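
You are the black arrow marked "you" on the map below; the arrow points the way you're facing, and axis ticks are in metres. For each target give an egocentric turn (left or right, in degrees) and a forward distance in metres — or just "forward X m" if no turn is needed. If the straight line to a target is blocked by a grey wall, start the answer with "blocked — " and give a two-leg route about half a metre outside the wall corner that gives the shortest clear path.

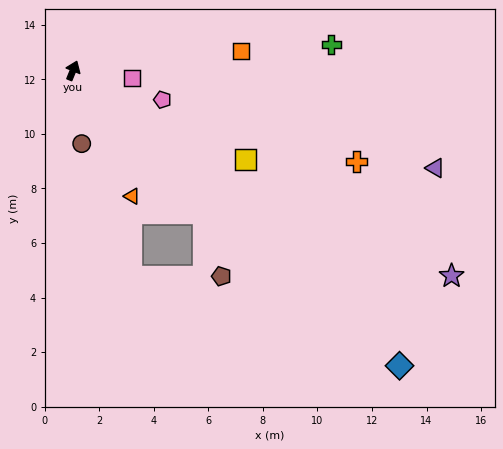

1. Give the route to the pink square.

turn right 75°, forward 2.2 m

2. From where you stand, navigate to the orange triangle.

turn right 133°, forward 5.1 m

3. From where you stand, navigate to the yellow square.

turn right 95°, forward 7.1 m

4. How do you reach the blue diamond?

turn right 110°, forward 16.1 m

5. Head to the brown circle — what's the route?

turn right 151°, forward 2.7 m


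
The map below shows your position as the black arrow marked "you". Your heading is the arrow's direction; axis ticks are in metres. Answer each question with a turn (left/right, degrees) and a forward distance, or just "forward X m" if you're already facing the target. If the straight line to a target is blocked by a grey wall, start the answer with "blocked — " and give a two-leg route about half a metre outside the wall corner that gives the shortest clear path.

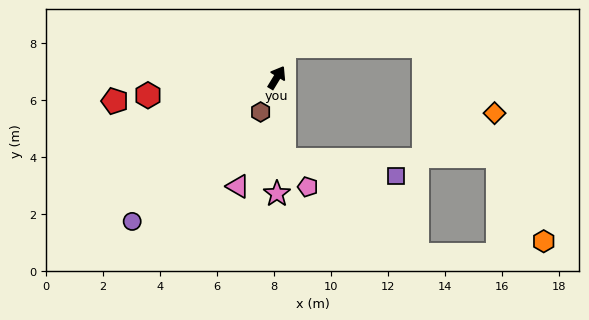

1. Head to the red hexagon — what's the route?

turn left 129°, forward 4.6 m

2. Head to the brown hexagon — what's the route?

turn right 174°, forward 1.3 m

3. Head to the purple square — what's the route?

blocked — turn right 143°, forward 2.9 m, then turn left 76°, forward 4.0 m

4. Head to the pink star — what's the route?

turn right 149°, forward 4.1 m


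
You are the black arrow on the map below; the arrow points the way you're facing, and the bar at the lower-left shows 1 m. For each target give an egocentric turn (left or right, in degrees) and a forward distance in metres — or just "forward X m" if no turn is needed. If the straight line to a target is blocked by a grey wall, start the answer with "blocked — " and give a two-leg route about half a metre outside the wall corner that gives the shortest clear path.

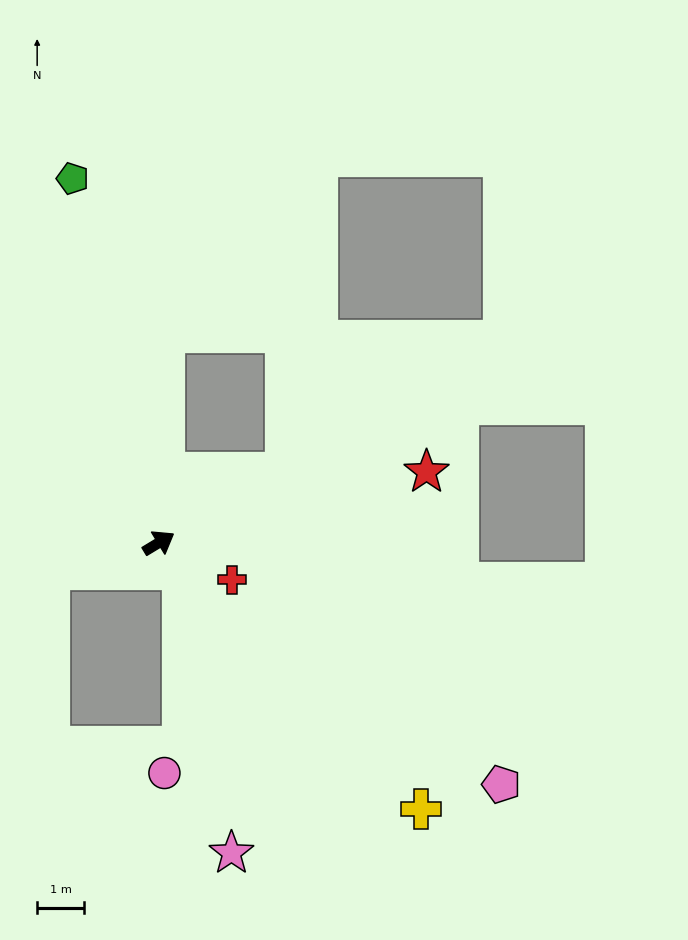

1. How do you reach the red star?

turn right 16°, forward 5.9 m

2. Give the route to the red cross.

turn right 58°, forward 1.7 m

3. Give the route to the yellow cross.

turn right 77°, forward 8.0 m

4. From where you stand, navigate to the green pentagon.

turn left 72°, forward 8.0 m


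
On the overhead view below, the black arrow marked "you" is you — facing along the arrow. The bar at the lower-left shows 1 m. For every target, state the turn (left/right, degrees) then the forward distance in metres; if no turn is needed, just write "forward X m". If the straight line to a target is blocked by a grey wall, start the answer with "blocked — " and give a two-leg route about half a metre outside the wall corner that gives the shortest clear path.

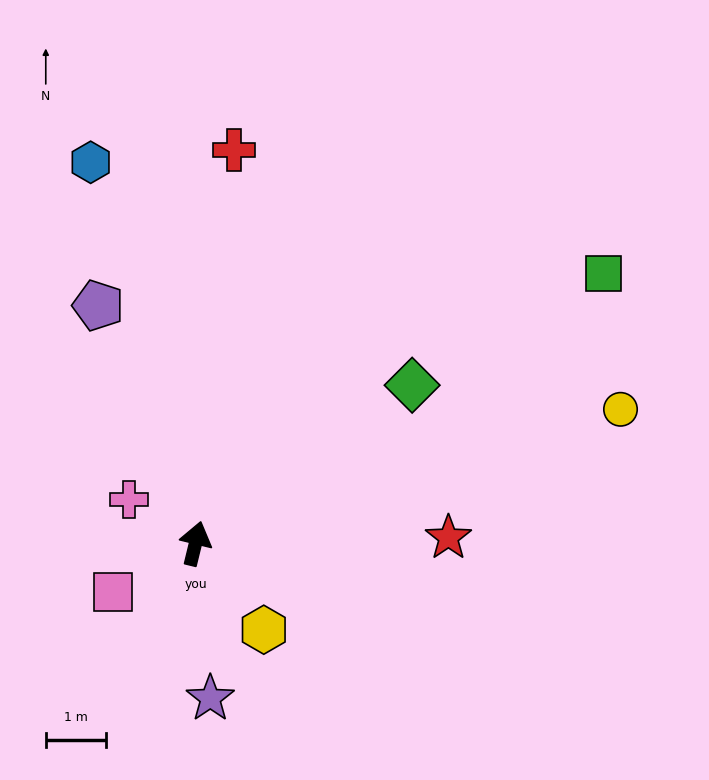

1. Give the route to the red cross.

turn left 8°, forward 6.6 m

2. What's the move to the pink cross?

turn left 70°, forward 1.3 m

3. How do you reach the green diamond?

turn right 40°, forward 4.5 m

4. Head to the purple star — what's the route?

turn right 161°, forward 2.6 m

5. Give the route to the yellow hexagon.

turn right 128°, forward 1.8 m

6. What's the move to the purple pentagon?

turn left 36°, forward 4.3 m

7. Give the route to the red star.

turn right 75°, forward 4.2 m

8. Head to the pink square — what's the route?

turn left 134°, forward 1.6 m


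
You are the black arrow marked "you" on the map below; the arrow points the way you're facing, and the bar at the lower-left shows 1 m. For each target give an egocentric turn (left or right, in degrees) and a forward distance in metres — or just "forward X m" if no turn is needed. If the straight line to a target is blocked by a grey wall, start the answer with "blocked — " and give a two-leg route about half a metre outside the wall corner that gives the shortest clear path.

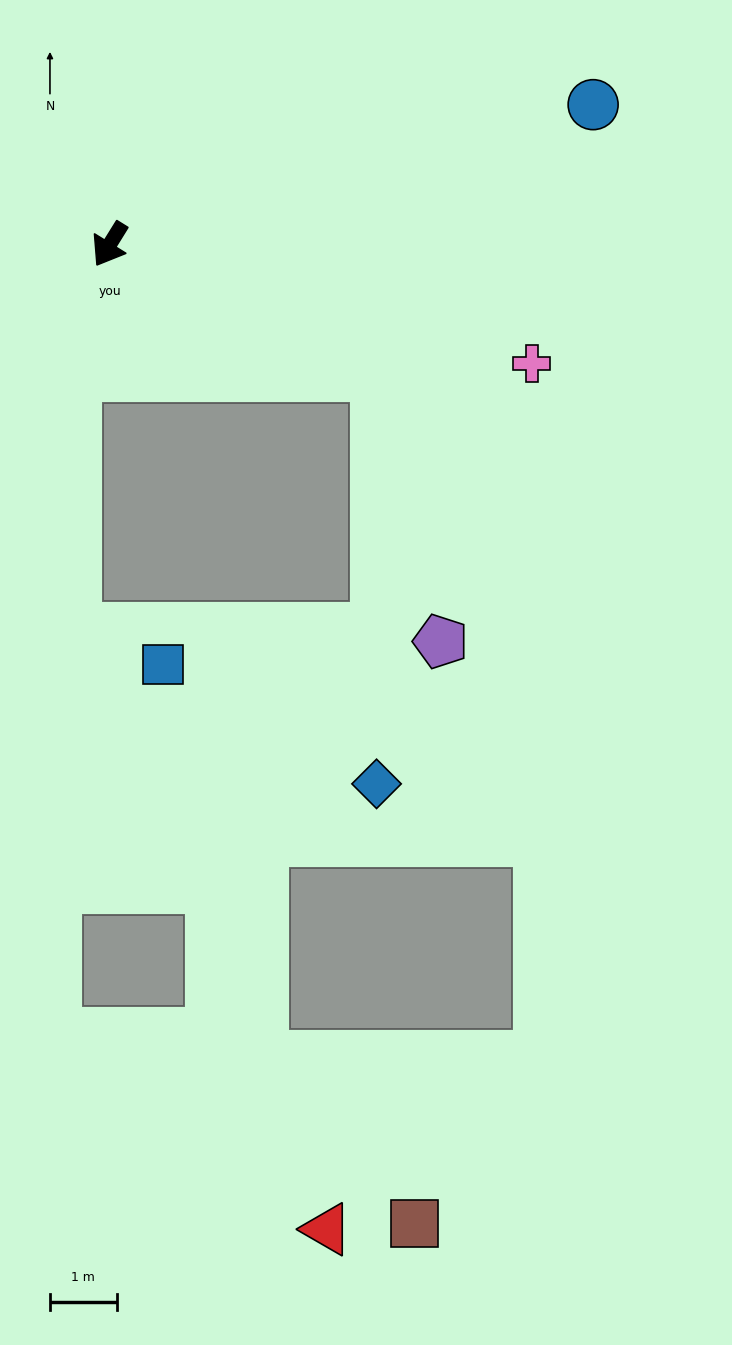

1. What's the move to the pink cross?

turn left 106°, forward 6.6 m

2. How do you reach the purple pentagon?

blocked — turn left 96°, forward 4.5 m, then turn right 51°, forward 4.1 m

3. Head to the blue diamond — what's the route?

blocked — turn left 96°, forward 4.5 m, then turn right 65°, forward 6.2 m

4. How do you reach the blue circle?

turn left 138°, forward 7.5 m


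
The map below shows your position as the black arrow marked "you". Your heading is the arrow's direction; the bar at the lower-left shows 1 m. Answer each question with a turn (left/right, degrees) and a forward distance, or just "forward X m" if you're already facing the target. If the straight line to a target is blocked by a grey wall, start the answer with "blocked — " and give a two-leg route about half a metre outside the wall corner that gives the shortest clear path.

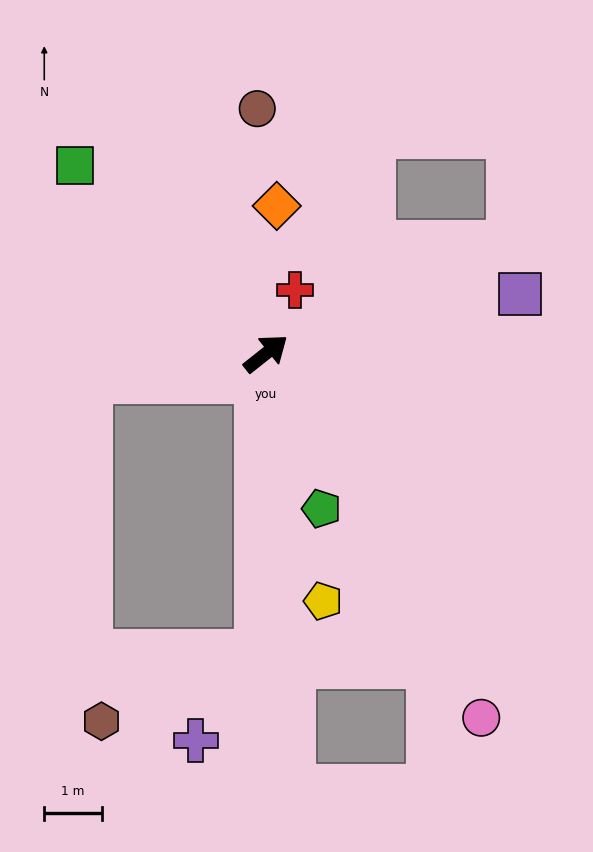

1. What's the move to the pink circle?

turn right 98°, forward 7.4 m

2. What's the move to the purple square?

turn right 25°, forward 4.5 m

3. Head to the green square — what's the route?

turn left 97°, forward 4.7 m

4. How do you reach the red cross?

turn left 27°, forward 1.2 m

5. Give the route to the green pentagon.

turn right 109°, forward 2.9 m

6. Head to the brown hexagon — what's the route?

blocked — turn right 130°, forward 5.2 m, then turn right 65°, forward 3.0 m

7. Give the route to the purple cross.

blocked — turn right 130°, forward 5.2 m, then turn right 34°, forward 1.9 m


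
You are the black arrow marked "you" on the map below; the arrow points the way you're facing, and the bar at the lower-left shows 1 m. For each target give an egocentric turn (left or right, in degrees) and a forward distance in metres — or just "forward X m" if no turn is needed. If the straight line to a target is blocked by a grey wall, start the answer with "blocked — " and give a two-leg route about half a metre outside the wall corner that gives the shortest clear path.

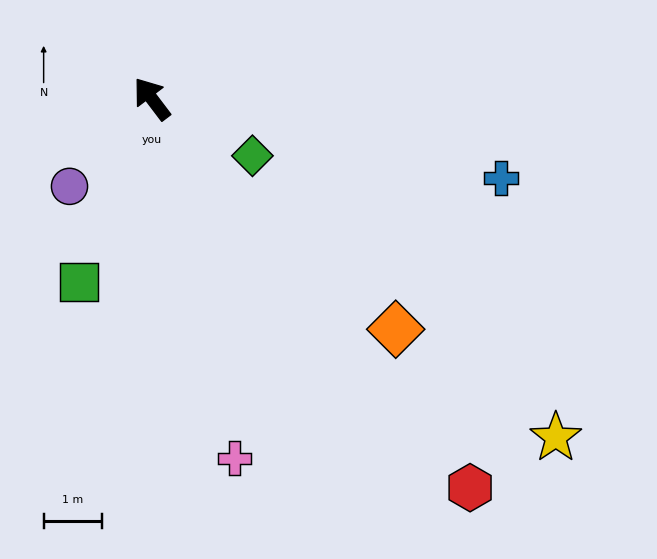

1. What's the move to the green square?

turn left 121°, forward 3.4 m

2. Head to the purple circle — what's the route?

turn left 100°, forward 2.1 m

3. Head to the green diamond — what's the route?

turn right 157°, forward 2.0 m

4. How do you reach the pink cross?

turn left 156°, forward 6.4 m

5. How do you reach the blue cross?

turn right 140°, forward 6.2 m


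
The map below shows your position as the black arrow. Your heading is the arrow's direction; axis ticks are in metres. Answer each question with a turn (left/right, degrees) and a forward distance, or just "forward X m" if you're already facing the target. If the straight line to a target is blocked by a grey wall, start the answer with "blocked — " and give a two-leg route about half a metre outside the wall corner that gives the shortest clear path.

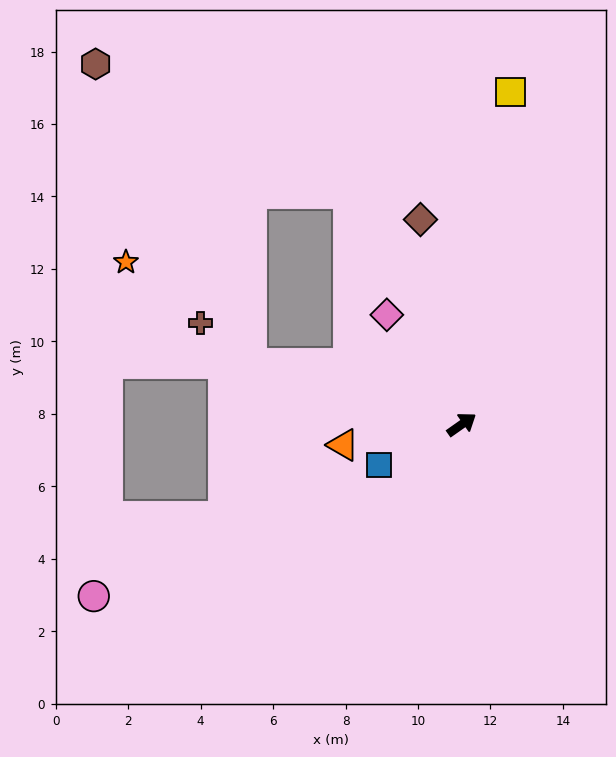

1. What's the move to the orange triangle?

turn left 155°, forward 3.3 m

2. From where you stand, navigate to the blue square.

turn left 171°, forward 2.5 m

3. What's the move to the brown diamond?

turn left 66°, forward 5.8 m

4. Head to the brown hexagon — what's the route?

blocked — turn left 129°, forward 6.0 m, then turn right 47°, forward 9.3 m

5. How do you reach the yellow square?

turn left 46°, forward 9.3 m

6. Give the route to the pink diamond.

turn left 89°, forward 3.7 m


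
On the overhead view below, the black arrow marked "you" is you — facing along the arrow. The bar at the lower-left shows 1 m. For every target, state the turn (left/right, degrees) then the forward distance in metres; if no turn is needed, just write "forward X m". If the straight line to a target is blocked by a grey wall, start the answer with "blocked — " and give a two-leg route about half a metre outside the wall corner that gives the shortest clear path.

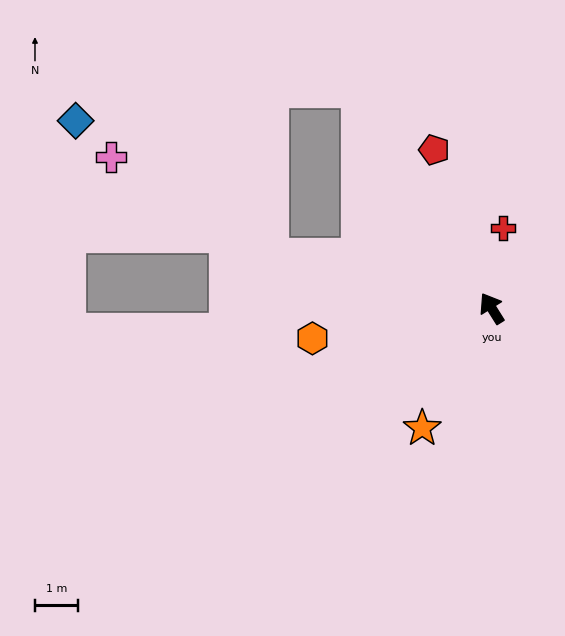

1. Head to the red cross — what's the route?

turn right 40°, forward 1.9 m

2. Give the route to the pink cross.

blocked — turn left 45°, forward 5.2 m, then turn right 19°, forward 4.3 m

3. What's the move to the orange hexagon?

turn left 68°, forward 4.2 m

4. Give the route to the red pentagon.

turn right 12°, forward 3.9 m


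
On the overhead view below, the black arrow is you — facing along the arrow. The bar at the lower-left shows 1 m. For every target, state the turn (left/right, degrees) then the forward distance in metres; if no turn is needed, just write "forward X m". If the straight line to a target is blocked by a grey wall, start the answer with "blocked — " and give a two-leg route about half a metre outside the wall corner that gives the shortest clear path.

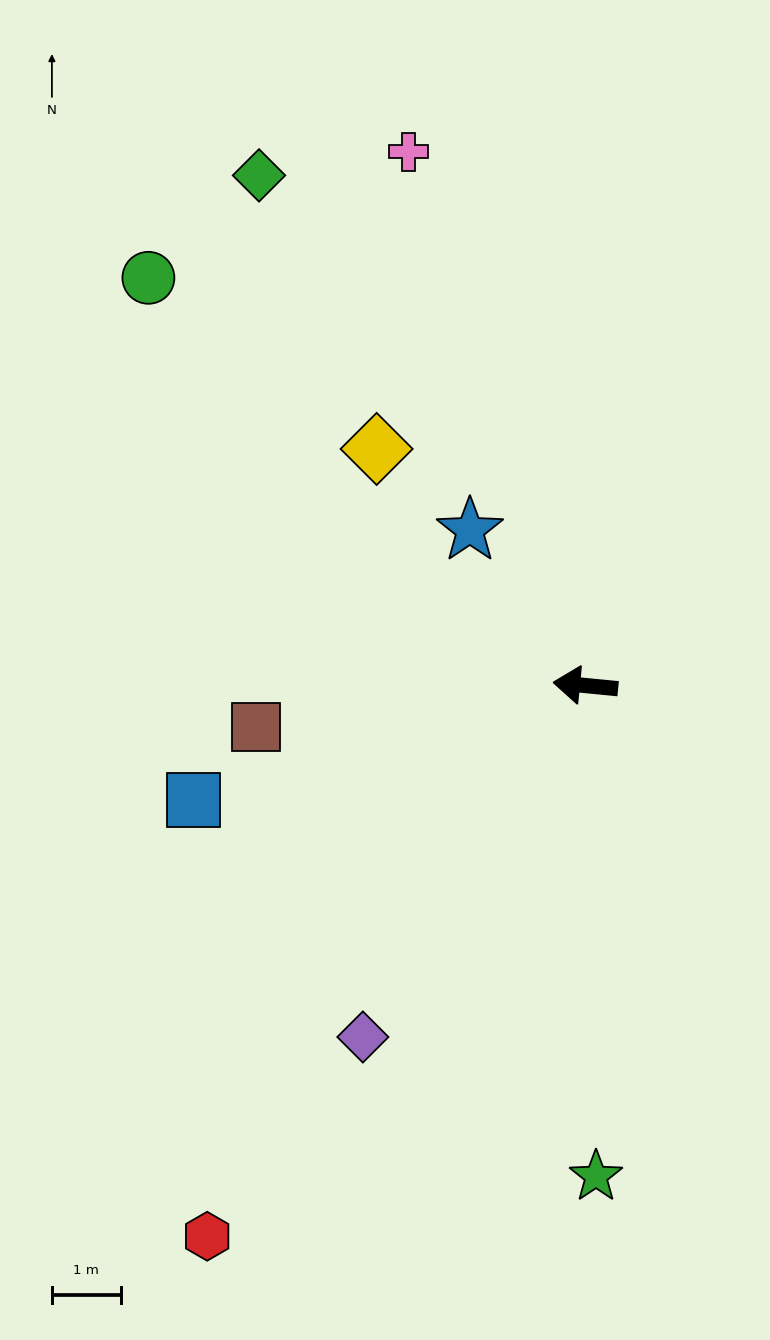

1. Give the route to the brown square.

turn left 13°, forward 4.8 m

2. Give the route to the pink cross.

turn right 66°, forward 8.2 m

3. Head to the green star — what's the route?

turn left 97°, forward 7.1 m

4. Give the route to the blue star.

turn right 48°, forward 2.8 m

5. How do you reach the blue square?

turn left 22°, forward 5.9 m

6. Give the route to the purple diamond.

turn left 63°, forward 6.1 m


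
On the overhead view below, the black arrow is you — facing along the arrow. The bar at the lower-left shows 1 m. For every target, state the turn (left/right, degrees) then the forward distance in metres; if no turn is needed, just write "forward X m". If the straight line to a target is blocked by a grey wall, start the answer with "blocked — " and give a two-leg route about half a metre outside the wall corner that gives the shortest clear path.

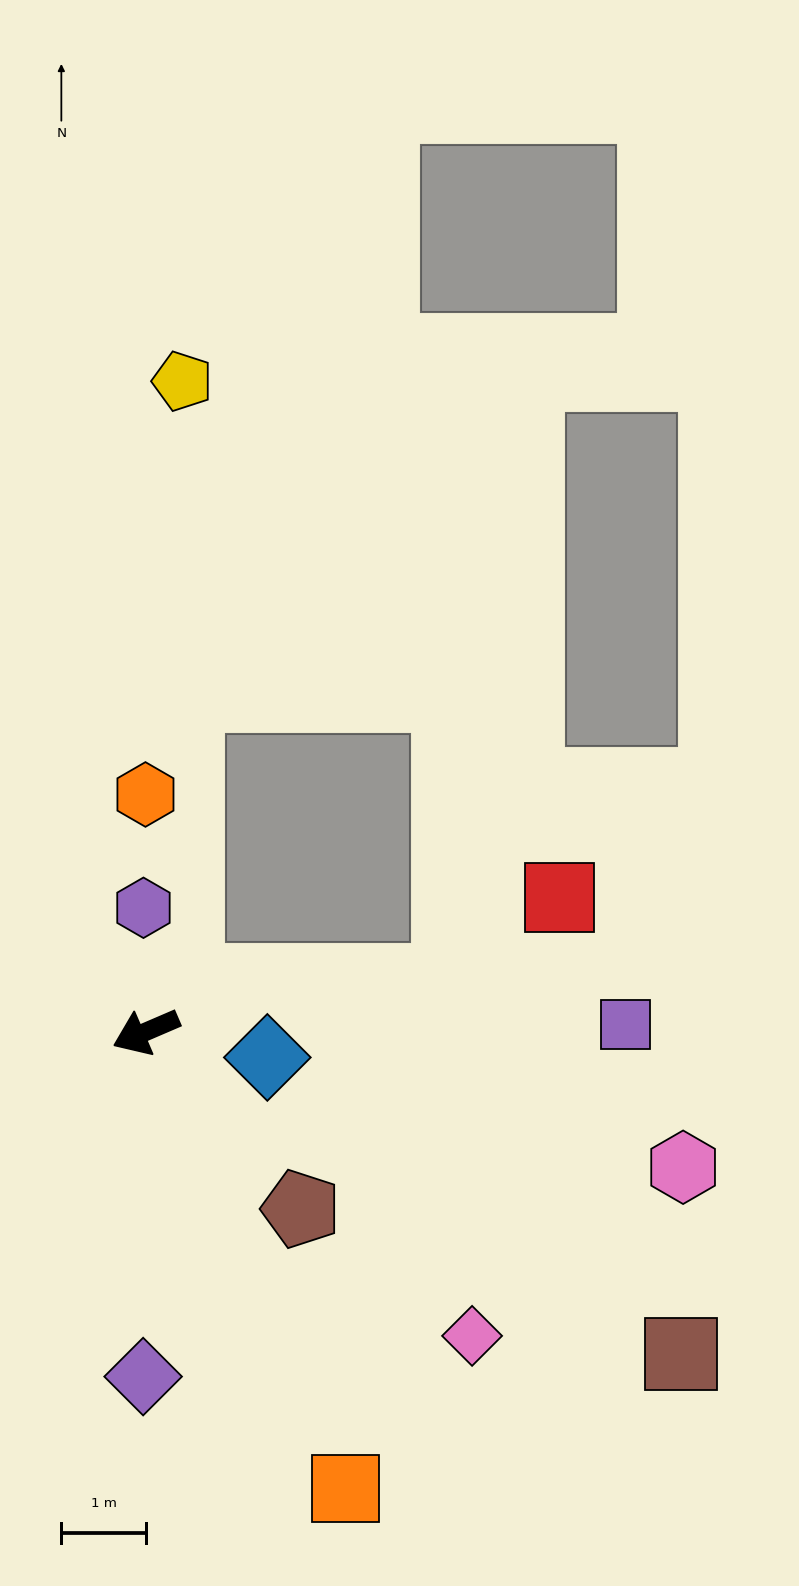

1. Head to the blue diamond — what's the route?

turn left 145°, forward 1.5 m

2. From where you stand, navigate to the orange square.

turn left 90°, forward 5.9 m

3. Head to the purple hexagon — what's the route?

turn right 112°, forward 1.5 m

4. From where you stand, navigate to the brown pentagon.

turn left 108°, forward 2.8 m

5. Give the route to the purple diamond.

turn left 66°, forward 4.1 m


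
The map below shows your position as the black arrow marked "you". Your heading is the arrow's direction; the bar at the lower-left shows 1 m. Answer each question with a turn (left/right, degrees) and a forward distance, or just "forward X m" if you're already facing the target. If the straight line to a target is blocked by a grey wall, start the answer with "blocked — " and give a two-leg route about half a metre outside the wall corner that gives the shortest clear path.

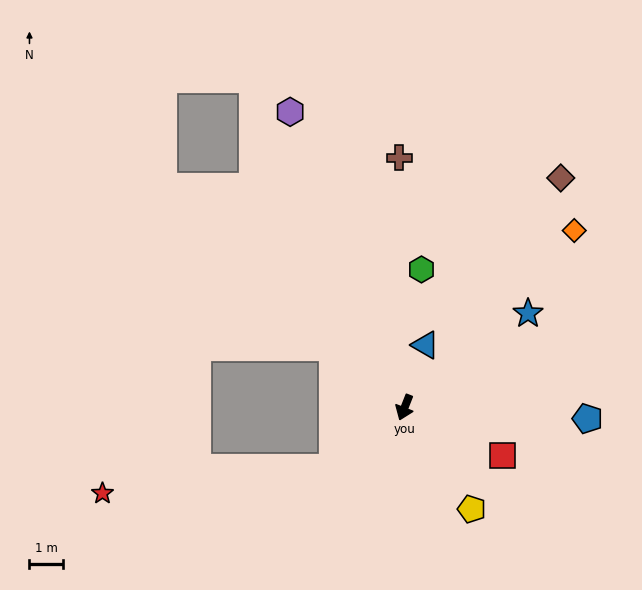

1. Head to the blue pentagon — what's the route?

turn left 108°, forward 5.5 m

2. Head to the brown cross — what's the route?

turn right 157°, forward 7.5 m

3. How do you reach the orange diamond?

turn left 158°, forward 7.4 m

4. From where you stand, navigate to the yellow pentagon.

turn left 55°, forward 3.7 m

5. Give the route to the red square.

turn left 85°, forward 3.3 m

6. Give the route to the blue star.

turn left 149°, forward 4.7 m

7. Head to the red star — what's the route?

blocked — turn right 28°, forward 2.8 m, then turn right 34°, forward 7.0 m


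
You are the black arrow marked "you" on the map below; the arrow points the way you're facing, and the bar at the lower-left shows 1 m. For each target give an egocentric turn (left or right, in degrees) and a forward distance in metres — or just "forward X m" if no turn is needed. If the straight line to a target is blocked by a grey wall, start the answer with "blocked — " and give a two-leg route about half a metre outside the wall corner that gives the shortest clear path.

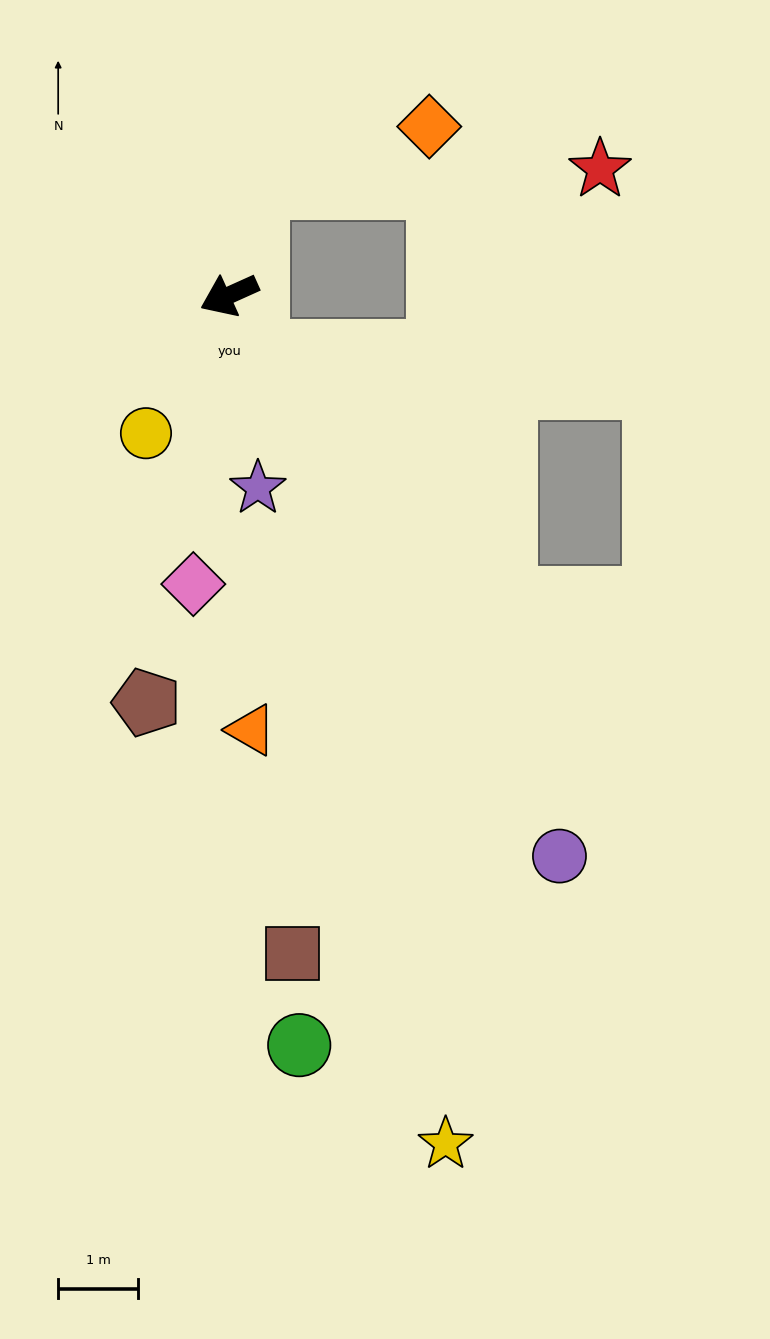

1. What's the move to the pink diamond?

turn left 59°, forward 3.6 m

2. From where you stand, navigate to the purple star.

turn left 74°, forward 2.4 m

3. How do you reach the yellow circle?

turn left 35°, forward 2.0 m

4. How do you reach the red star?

blocked — turn right 128°, forward 1.4 m, then turn right 74°, forward 4.3 m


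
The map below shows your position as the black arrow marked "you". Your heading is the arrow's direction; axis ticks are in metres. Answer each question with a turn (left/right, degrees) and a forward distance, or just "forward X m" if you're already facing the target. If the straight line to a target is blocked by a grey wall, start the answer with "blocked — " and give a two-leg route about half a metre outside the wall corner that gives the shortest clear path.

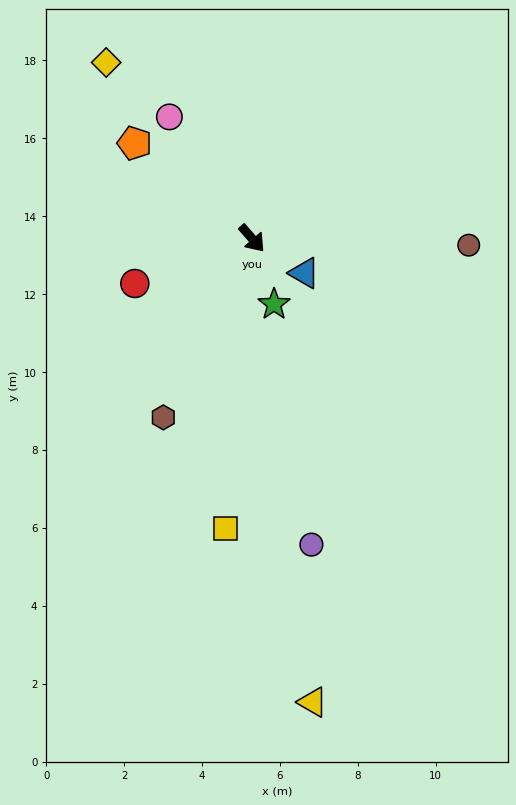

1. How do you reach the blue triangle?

turn left 15°, forward 1.6 m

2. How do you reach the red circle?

turn right 110°, forward 3.2 m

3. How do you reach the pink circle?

turn left 173°, forward 3.8 m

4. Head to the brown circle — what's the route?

turn left 47°, forward 5.6 m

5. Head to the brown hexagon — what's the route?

turn right 67°, forward 5.1 m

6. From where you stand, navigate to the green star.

turn right 23°, forward 1.8 m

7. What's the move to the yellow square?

turn right 46°, forward 7.5 m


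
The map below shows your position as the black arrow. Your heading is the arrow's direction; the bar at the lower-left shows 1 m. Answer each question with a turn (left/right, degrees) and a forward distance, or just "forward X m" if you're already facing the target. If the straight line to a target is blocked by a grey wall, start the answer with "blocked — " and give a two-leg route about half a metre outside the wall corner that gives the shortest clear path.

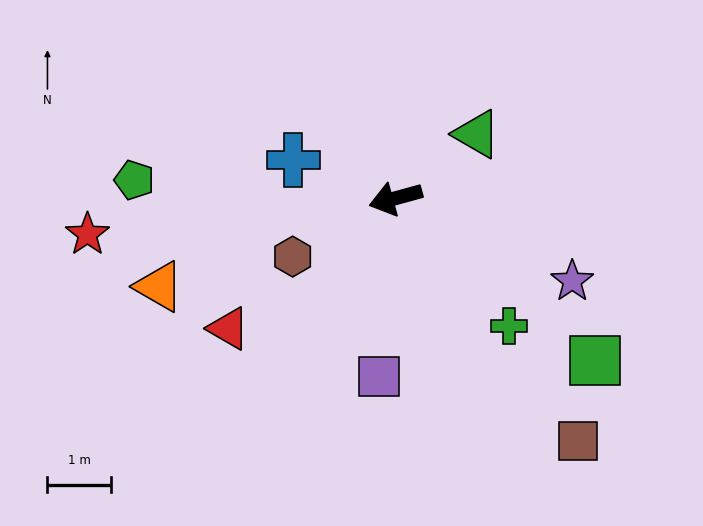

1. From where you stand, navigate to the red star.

turn right 9°, forward 4.9 m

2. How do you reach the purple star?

turn left 140°, forward 3.1 m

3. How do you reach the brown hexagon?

turn left 14°, forward 1.9 m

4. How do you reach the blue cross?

turn right 36°, forward 1.7 m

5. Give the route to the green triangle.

turn right 157°, forward 1.6 m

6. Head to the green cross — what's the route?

turn left 116°, forward 2.7 m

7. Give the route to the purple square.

turn left 69°, forward 2.8 m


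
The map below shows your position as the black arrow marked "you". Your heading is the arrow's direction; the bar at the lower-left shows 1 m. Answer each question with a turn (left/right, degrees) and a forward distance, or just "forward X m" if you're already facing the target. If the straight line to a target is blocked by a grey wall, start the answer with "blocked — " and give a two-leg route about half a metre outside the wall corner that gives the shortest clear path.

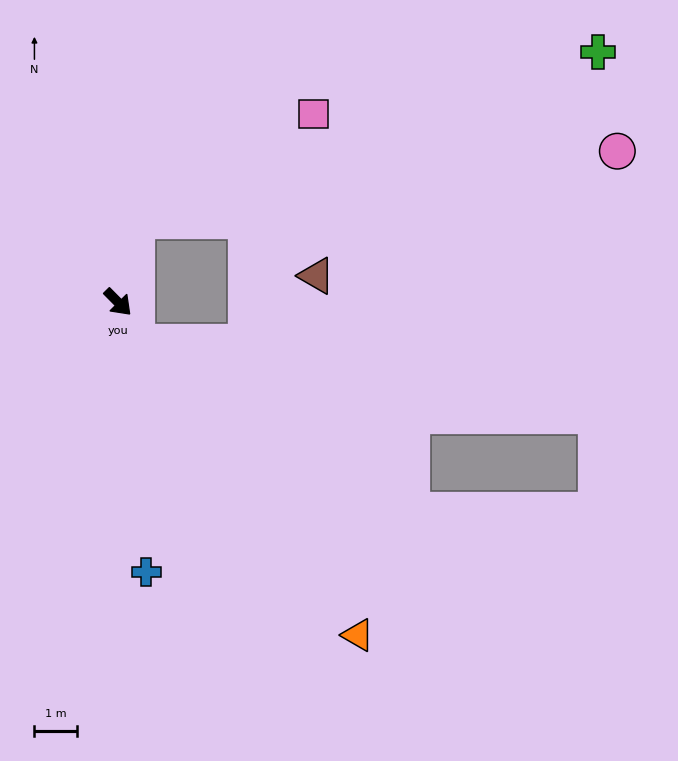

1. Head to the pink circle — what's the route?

blocked — turn left 122°, forward 2.0 m, then turn right 68°, forward 11.5 m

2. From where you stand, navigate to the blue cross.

turn right 39°, forward 6.4 m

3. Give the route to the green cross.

blocked — turn left 122°, forward 2.0 m, then turn right 57°, forward 11.6 m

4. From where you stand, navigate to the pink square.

blocked — turn left 122°, forward 2.0 m, then turn right 45°, forward 4.9 m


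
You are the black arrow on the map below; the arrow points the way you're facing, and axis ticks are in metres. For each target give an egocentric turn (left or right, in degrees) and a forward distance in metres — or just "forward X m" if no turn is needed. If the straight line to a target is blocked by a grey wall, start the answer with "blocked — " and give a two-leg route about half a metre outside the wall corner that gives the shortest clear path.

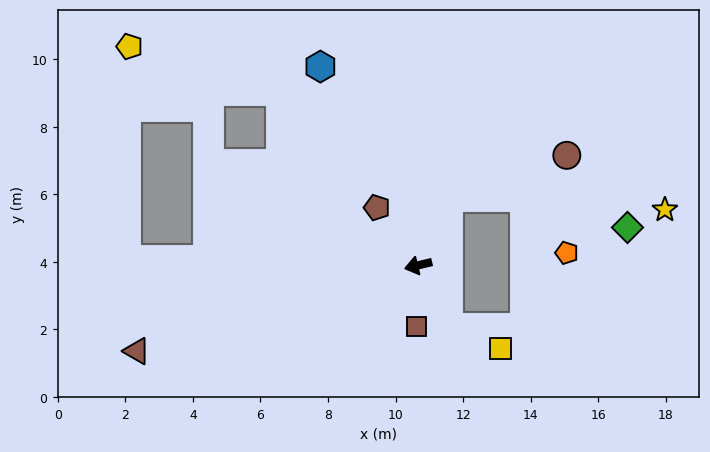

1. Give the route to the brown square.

turn left 75°, forward 1.8 m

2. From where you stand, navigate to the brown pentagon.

turn right 68°, forward 2.1 m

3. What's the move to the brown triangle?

turn left 3°, forward 8.7 m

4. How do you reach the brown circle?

blocked — turn right 128°, forward 2.2 m, then turn right 45°, forward 3.7 m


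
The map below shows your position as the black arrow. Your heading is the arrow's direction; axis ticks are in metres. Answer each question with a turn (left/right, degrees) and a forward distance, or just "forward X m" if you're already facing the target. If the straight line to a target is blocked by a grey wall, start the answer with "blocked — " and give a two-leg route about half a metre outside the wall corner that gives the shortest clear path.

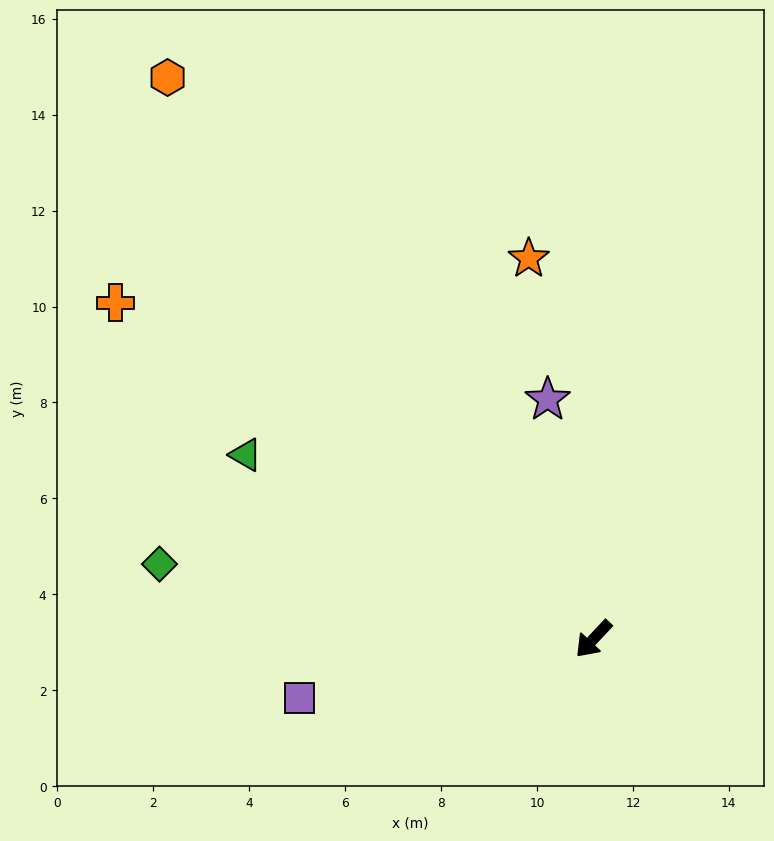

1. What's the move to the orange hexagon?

turn right 100°, forward 14.7 m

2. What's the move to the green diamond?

turn right 57°, forward 9.2 m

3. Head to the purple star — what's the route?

turn right 126°, forward 5.1 m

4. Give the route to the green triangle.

turn right 75°, forward 8.2 m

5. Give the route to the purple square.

turn right 36°, forward 6.2 m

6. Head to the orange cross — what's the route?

turn right 82°, forward 12.2 m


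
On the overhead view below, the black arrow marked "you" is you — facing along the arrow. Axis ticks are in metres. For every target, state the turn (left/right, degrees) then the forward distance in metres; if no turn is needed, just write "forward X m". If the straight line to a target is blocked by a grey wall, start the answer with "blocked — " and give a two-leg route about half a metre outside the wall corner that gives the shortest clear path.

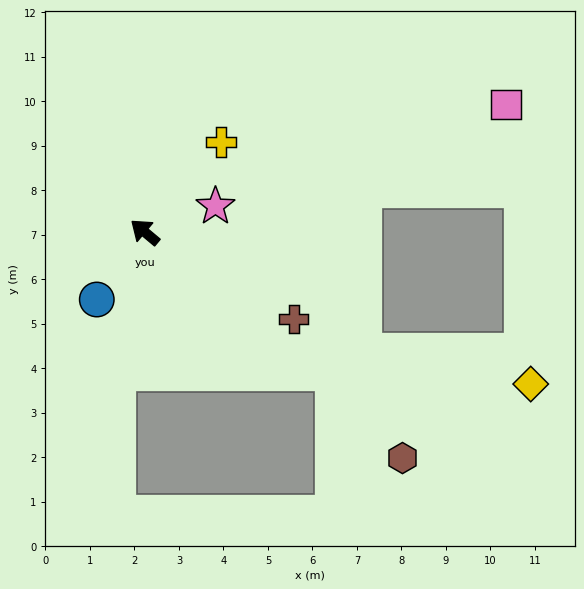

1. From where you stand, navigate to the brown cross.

turn right 170°, forward 3.9 m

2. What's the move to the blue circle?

turn left 95°, forward 1.9 m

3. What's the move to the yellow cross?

turn right 90°, forward 2.7 m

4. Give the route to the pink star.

turn right 120°, forward 1.7 m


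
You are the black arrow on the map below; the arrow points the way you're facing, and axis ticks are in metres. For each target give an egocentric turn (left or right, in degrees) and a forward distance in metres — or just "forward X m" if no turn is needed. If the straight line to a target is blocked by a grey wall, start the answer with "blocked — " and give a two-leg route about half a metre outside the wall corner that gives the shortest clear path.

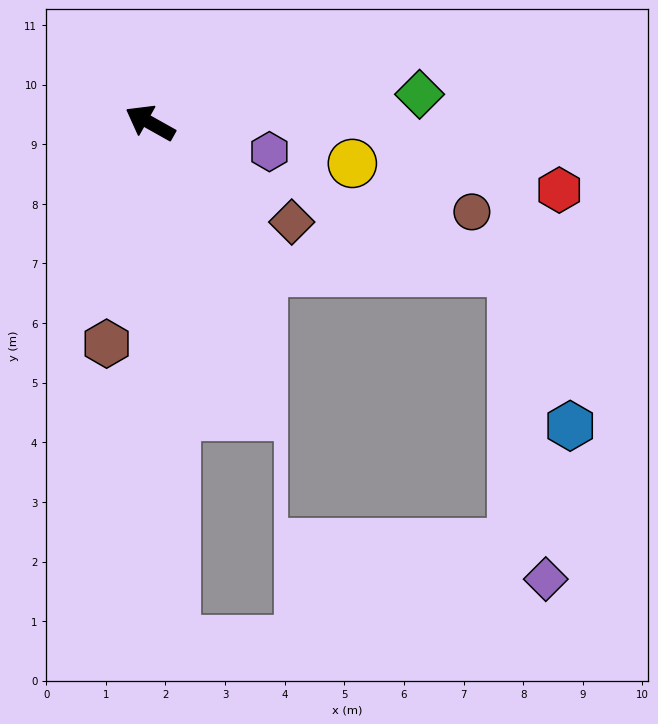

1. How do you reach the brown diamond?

turn left 174°, forward 2.9 m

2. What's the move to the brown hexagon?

turn left 108°, forward 3.8 m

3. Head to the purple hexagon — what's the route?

turn right 164°, forward 2.1 m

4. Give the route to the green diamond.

turn right 145°, forward 4.5 m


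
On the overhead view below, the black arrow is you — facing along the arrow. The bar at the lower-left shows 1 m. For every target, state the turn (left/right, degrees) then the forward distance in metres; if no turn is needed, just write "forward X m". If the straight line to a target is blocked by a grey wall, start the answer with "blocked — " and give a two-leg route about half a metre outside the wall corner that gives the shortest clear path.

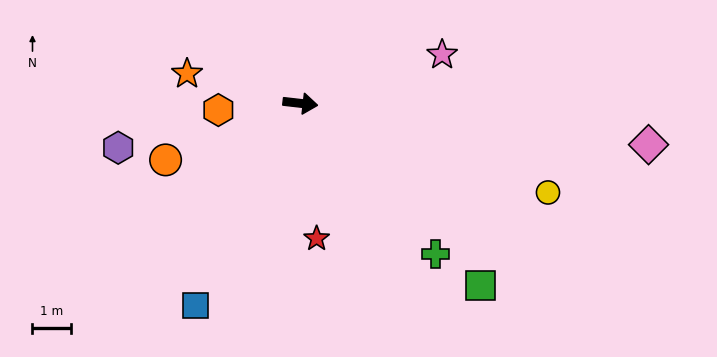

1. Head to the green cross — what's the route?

turn right 42°, forward 5.3 m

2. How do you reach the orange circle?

turn right 151°, forward 3.8 m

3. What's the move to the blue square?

turn right 111°, forward 6.0 m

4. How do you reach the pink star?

turn left 25°, forward 3.9 m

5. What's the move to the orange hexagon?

turn right 169°, forward 2.2 m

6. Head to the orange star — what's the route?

turn left 172°, forward 3.1 m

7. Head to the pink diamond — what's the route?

forward 9.2 m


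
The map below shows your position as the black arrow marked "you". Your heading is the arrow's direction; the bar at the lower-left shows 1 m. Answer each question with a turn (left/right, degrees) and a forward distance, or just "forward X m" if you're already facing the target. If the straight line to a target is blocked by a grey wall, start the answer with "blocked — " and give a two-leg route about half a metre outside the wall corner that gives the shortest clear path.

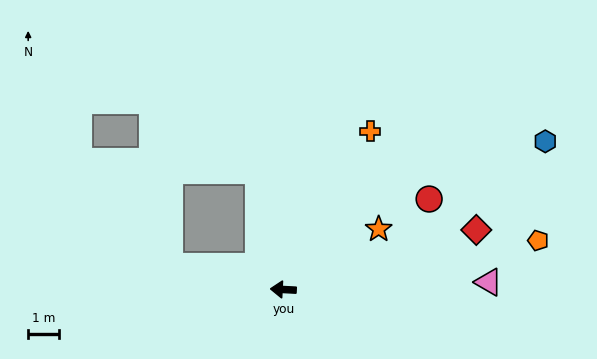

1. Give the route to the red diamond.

turn right 160°, forward 6.6 m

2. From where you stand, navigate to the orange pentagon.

turn right 166°, forward 8.4 m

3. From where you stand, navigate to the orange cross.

turn right 116°, forward 5.9 m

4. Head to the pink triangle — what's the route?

turn right 175°, forward 6.7 m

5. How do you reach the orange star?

turn right 145°, forward 3.7 m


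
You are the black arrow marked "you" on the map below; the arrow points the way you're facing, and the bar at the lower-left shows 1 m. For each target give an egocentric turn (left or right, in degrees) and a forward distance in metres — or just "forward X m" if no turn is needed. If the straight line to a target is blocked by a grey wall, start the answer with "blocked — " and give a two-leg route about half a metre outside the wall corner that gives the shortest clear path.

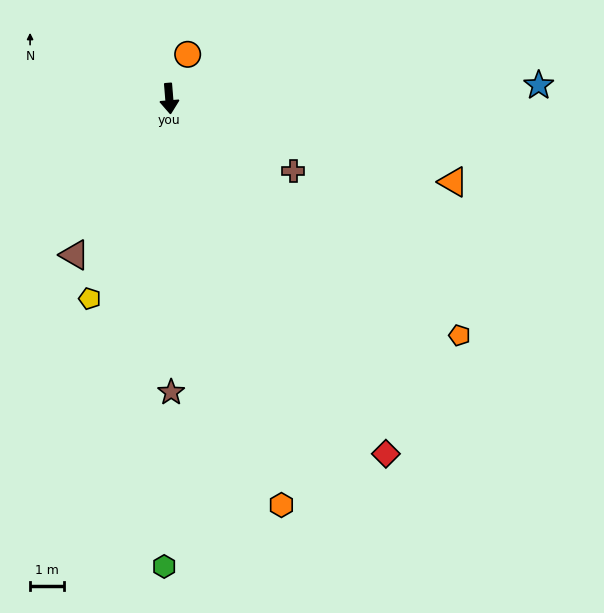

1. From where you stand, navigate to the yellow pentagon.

turn right 26°, forward 6.4 m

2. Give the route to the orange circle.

turn left 153°, forward 1.4 m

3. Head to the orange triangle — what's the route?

turn left 69°, forward 8.8 m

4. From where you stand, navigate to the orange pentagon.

turn left 46°, forward 11.2 m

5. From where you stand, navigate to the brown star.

turn right 4°, forward 8.7 m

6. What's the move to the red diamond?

turn left 27°, forward 12.4 m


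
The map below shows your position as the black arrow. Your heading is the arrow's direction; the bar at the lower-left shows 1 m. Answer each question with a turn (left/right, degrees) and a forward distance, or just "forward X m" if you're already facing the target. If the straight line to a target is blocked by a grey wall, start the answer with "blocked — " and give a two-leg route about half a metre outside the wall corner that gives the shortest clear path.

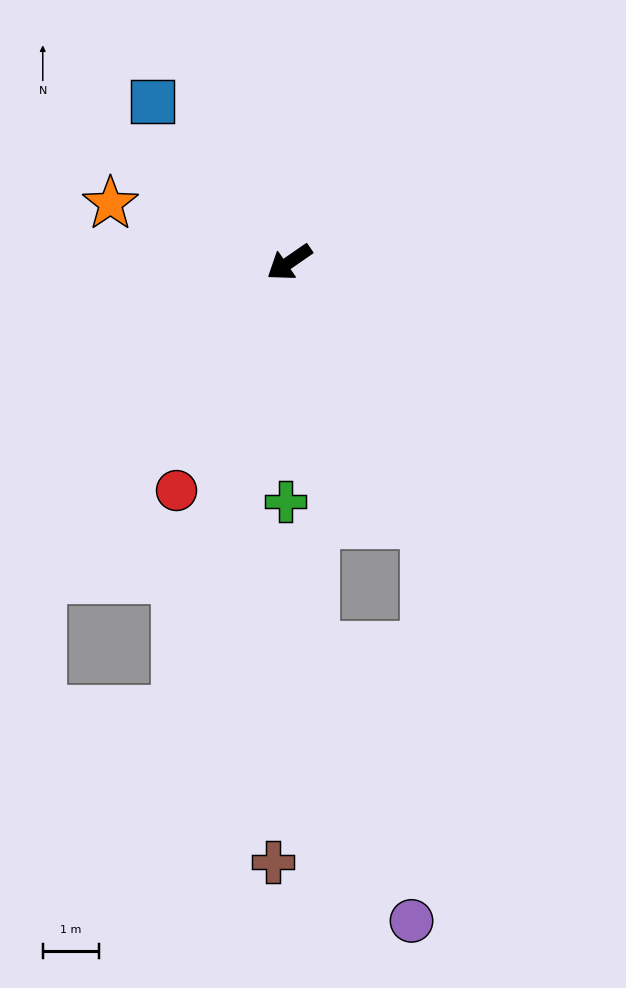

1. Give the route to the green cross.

turn left 54°, forward 4.2 m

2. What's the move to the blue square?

turn right 84°, forward 3.7 m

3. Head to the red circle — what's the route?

turn left 29°, forward 4.5 m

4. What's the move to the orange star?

turn right 53°, forward 3.3 m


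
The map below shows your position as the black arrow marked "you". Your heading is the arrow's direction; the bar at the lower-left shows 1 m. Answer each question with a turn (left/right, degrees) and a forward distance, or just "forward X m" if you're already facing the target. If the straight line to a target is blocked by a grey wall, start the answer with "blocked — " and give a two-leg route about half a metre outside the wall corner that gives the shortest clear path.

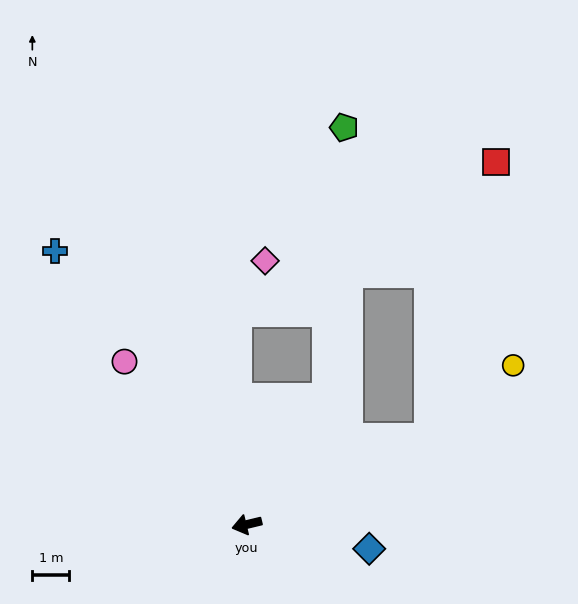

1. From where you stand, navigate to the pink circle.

turn right 67°, forward 5.5 m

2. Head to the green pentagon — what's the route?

blocked — turn right 136°, forward 4.1 m, then turn left 29°, forward 7.3 m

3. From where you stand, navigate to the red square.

blocked — turn right 168°, forward 5.5 m, then turn left 51°, forward 7.7 m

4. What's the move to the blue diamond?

turn left 155°, forward 3.4 m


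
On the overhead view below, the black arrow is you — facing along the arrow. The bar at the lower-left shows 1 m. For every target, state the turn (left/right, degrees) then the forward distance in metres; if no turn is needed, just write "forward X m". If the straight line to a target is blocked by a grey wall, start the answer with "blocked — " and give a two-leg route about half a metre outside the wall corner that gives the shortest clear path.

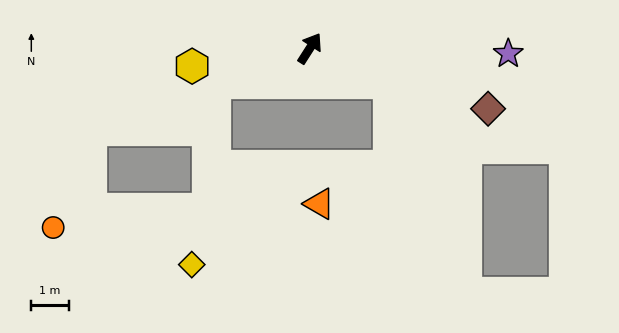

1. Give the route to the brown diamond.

turn right 76°, forward 5.0 m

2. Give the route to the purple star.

turn right 59°, forward 5.3 m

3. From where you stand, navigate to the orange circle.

blocked — turn left 143°, forward 6.3 m, then turn left 48°, forward 2.8 m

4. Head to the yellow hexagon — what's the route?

turn left 131°, forward 3.2 m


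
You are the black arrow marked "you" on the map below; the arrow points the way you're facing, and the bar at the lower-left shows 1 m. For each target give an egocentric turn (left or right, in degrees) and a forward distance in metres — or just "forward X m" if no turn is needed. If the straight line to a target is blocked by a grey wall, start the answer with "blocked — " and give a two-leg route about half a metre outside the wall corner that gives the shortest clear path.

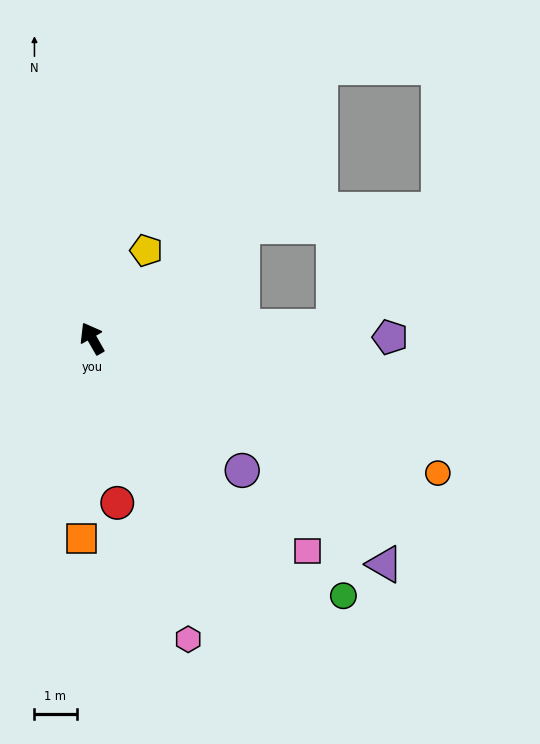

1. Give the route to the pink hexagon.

turn left 168°, forward 7.5 m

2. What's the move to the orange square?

turn left 147°, forward 4.8 m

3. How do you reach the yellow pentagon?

turn right 61°, forward 2.5 m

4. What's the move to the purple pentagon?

turn right 120°, forward 7.1 m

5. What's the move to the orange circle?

turn right 141°, forward 8.8 m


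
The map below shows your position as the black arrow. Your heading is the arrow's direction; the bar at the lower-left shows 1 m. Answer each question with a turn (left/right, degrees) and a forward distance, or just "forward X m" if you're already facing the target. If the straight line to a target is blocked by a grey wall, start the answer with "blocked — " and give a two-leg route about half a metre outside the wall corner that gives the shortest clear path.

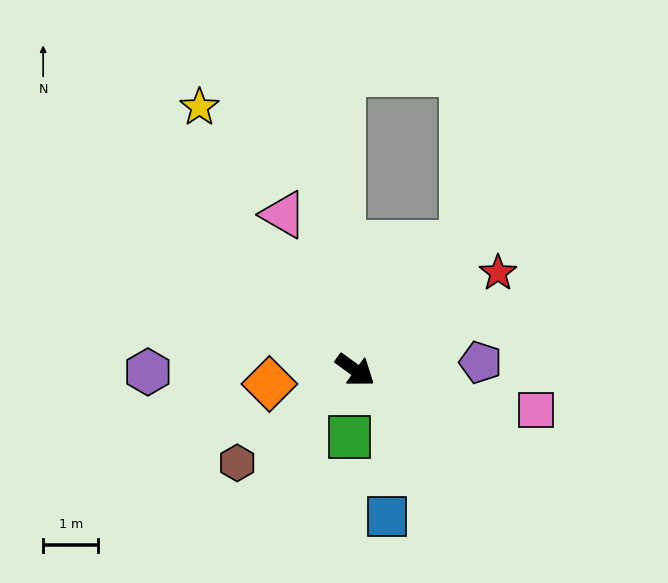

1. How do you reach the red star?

turn left 70°, forward 3.1 m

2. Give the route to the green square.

turn right 59°, forward 1.2 m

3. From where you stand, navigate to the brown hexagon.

turn right 106°, forward 2.7 m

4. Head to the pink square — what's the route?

turn left 24°, forward 3.4 m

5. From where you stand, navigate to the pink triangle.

turn left 151°, forward 3.1 m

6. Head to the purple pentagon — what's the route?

turn left 40°, forward 2.3 m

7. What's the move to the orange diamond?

turn right 135°, forward 1.6 m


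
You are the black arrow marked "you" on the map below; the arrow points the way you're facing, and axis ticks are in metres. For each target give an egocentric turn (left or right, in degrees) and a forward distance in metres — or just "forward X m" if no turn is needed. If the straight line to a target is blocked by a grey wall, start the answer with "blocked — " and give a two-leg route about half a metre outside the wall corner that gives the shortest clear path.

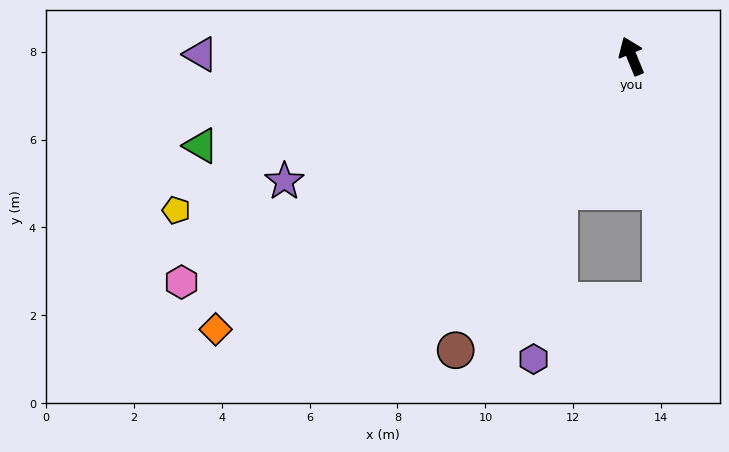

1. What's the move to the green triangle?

turn left 79°, forward 10.0 m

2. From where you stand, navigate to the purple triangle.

turn left 67°, forward 9.8 m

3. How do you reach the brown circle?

turn left 127°, forward 7.8 m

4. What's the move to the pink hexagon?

turn left 94°, forward 11.5 m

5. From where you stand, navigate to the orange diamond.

turn left 101°, forward 11.3 m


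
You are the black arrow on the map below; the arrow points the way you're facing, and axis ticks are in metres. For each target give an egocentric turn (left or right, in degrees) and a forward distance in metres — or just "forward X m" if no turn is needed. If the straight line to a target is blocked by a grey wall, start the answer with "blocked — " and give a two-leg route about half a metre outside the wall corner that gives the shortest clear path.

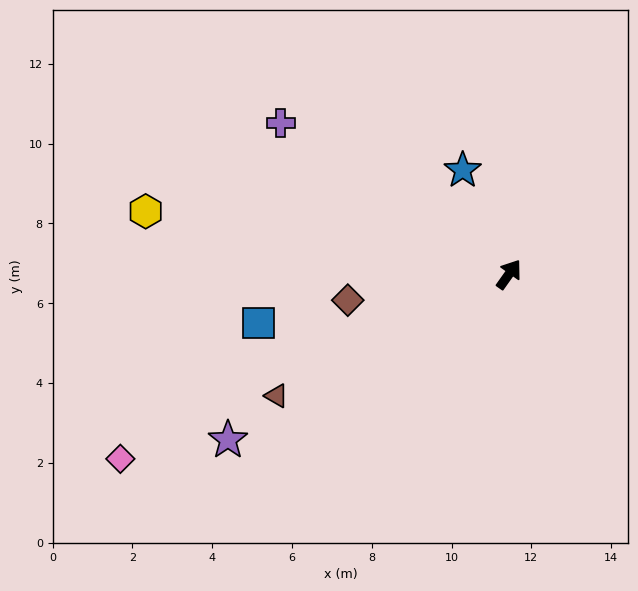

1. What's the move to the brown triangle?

turn left 153°, forward 6.6 m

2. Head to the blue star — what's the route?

turn left 59°, forward 2.9 m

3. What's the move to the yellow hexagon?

turn left 116°, forward 9.2 m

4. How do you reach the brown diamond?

turn left 134°, forward 4.1 m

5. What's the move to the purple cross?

turn left 92°, forward 6.9 m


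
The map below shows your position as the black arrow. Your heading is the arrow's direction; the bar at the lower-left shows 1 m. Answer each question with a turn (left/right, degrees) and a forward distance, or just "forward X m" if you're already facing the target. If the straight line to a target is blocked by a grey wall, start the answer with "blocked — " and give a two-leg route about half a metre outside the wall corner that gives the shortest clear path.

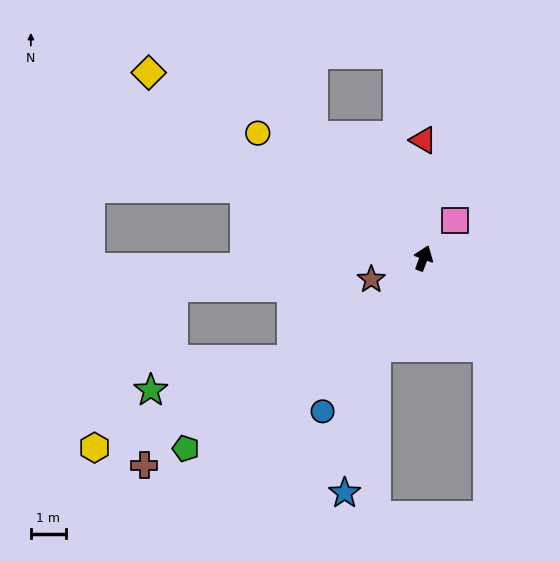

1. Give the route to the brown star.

turn left 133°, forward 1.6 m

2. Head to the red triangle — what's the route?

turn left 21°, forward 3.4 m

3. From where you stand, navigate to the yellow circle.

turn left 73°, forward 6.0 m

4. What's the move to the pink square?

turn right 19°, forward 1.4 m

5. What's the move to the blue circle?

turn left 167°, forward 5.3 m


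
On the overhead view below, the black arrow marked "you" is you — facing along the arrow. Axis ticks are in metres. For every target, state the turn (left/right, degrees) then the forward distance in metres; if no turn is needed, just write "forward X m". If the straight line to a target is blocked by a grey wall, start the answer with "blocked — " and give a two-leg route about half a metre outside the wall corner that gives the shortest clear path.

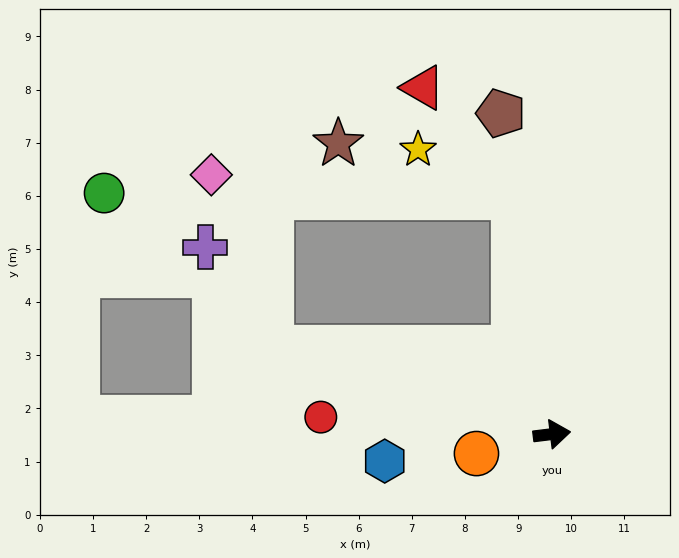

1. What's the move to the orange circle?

turn right 173°, forward 1.5 m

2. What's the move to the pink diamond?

blocked — turn left 92°, forward 4.5 m, then turn left 77°, forward 5.7 m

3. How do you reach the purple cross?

blocked — turn left 156°, forward 5.5 m, then turn right 40°, forward 2.3 m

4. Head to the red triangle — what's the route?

blocked — turn left 92°, forward 4.5 m, then turn left 31°, forward 2.7 m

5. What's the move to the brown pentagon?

turn left 92°, forward 6.1 m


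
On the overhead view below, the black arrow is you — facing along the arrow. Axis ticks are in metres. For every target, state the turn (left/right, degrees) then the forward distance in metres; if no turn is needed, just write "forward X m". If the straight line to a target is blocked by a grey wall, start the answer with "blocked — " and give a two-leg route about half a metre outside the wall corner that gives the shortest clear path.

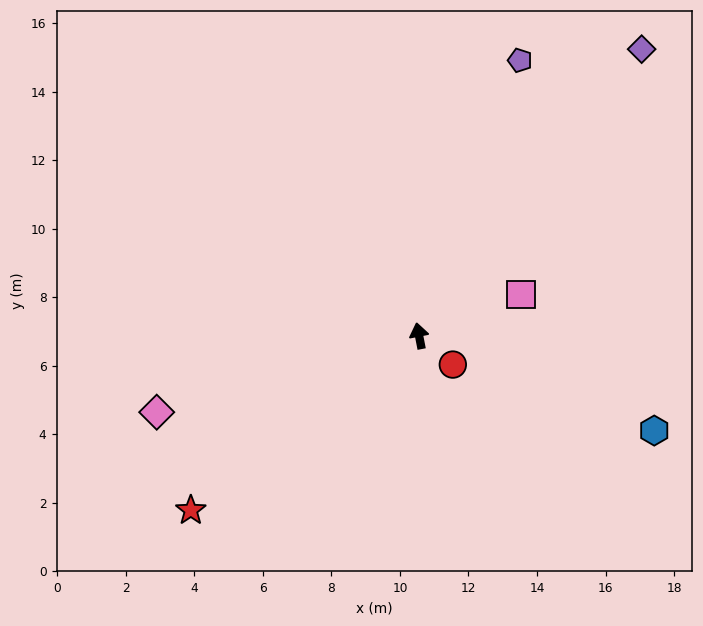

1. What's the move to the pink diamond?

turn left 95°, forward 8.0 m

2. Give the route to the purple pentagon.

turn right 31°, forward 8.6 m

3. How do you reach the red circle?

turn right 142°, forward 1.3 m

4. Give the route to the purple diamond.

turn right 49°, forward 10.6 m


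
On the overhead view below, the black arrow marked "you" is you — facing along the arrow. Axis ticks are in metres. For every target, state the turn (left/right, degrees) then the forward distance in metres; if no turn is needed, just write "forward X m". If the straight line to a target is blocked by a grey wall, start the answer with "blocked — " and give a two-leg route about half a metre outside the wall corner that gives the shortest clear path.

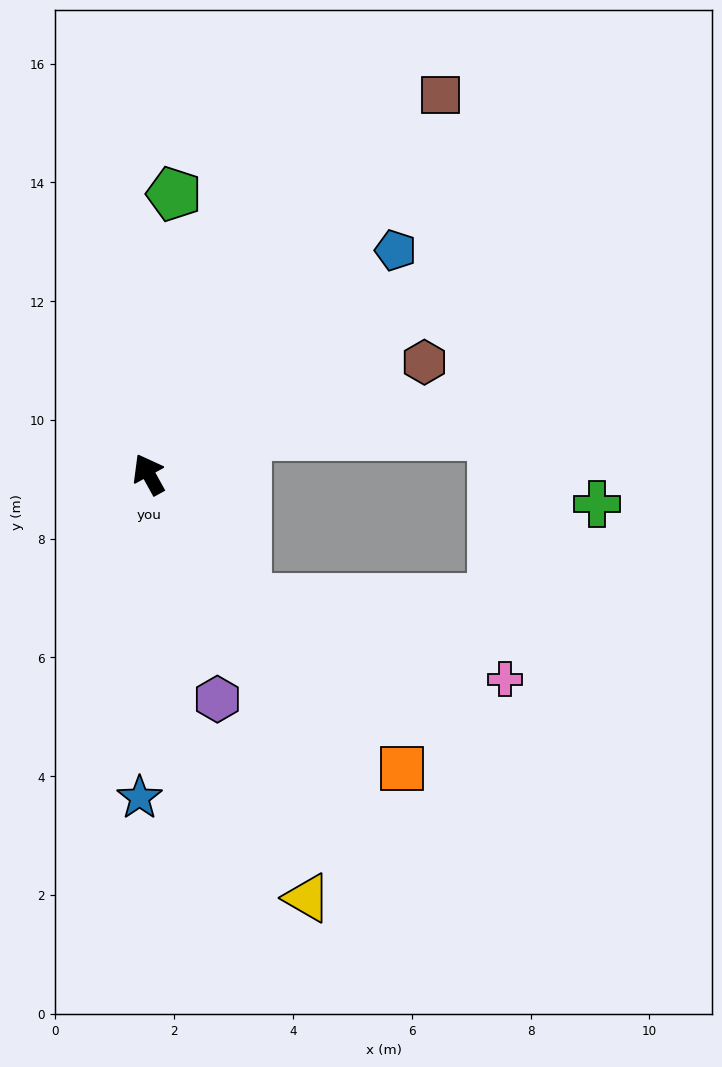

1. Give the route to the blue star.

turn left 149°, forward 5.4 m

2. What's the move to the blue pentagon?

turn right 77°, forward 5.6 m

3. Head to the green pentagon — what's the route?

turn right 34°, forward 4.7 m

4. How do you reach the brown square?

turn right 66°, forward 8.1 m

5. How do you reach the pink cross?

blocked — turn right 171°, forward 2.7 m, then turn left 35°, forward 4.6 m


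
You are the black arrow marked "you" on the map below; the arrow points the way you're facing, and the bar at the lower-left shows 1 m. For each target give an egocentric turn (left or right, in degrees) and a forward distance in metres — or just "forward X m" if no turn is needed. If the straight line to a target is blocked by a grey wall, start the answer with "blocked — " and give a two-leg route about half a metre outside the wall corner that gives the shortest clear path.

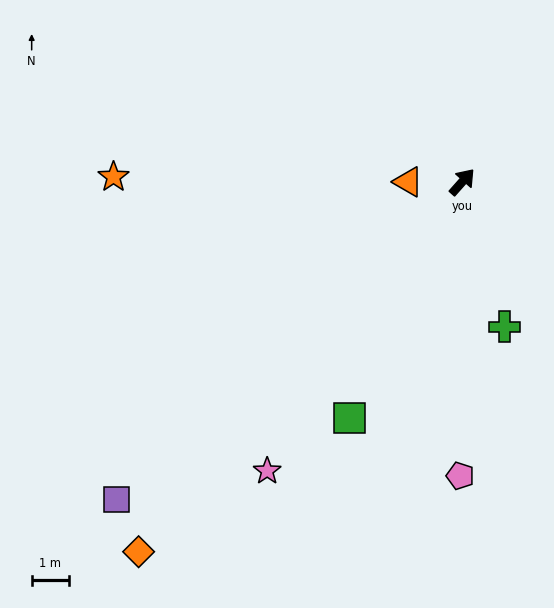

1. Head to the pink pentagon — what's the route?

turn right 139°, forward 7.9 m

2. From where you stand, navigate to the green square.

turn right 164°, forward 7.0 m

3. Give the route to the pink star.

turn right 172°, forward 9.3 m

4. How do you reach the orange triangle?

turn left 132°, forward 1.4 m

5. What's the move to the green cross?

turn right 122°, forward 4.0 m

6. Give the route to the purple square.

turn left 174°, forward 12.6 m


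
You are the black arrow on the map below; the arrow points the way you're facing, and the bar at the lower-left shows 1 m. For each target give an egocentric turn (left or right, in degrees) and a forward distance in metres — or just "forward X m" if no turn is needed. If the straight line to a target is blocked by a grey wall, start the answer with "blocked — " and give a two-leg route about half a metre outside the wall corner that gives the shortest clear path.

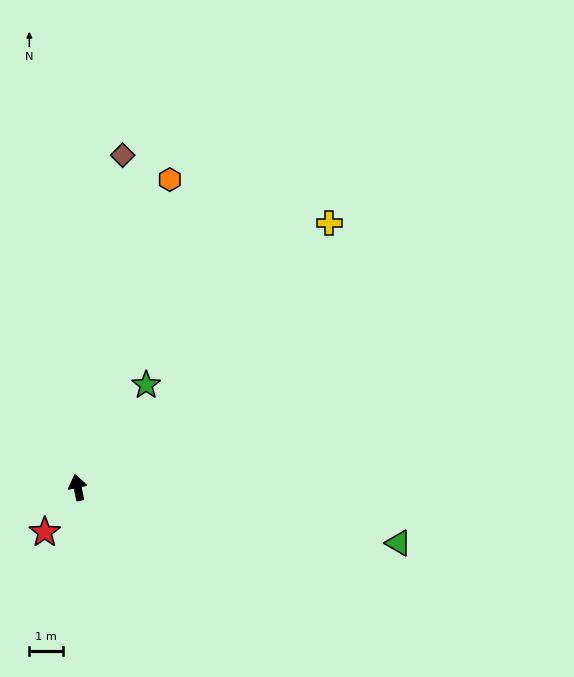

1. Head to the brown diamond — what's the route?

turn right 20°, forward 9.9 m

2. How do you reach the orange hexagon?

turn right 28°, forward 9.5 m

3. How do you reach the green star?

turn right 46°, forward 3.7 m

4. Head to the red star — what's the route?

turn left 132°, forward 1.6 m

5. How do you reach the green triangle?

turn right 112°, forward 9.6 m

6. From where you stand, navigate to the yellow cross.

turn right 55°, forward 10.8 m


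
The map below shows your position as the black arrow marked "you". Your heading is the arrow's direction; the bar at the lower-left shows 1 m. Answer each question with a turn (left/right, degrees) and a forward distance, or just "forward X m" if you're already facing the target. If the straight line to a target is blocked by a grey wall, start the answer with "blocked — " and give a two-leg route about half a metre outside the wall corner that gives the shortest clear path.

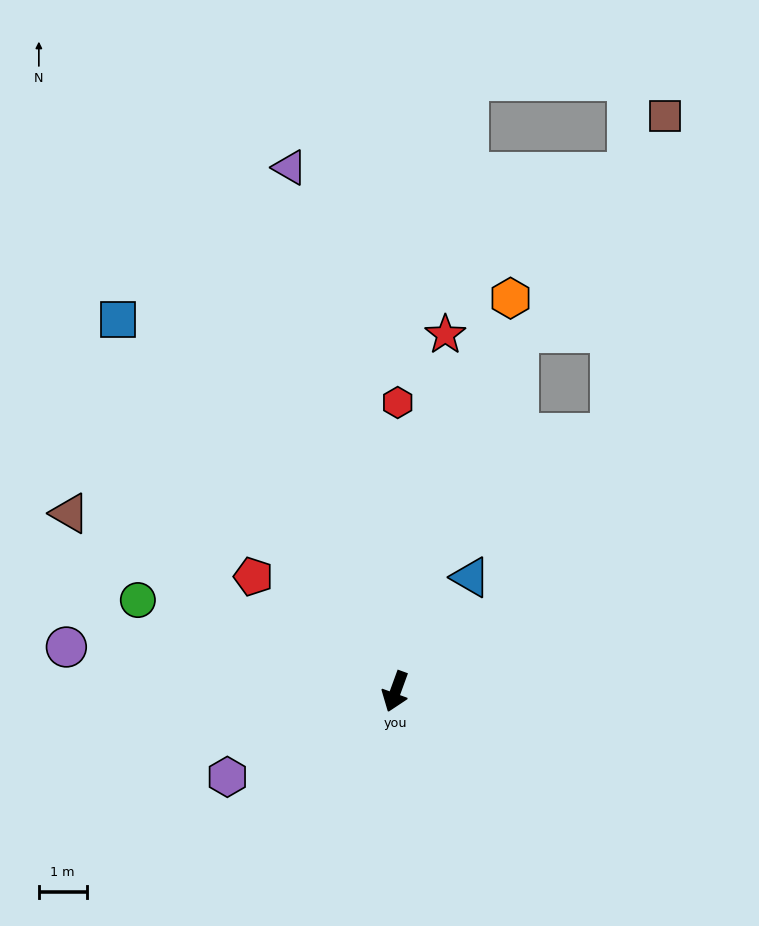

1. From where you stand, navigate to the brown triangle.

turn right 99°, forward 7.8 m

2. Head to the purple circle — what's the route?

turn right 78°, forward 7.0 m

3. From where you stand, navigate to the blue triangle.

turn left 167°, forward 2.9 m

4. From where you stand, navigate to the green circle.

turn right 90°, forward 5.7 m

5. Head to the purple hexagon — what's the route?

turn right 43°, forward 4.0 m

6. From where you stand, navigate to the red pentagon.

turn right 109°, forward 3.8 m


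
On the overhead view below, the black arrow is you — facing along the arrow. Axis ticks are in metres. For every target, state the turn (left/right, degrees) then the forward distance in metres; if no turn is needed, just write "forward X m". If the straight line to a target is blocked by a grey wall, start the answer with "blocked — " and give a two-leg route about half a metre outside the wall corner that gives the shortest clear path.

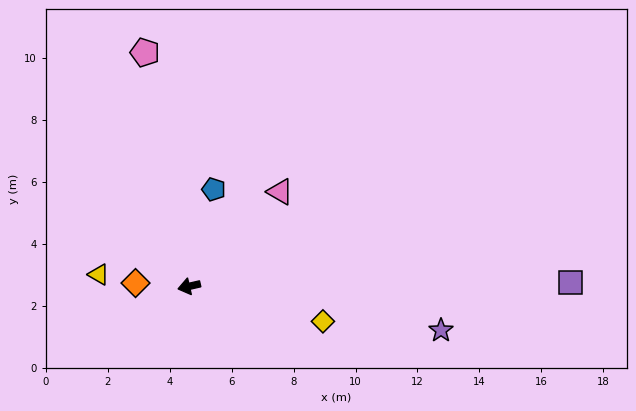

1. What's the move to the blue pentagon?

turn right 117°, forward 3.2 m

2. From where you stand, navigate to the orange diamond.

turn right 16°, forward 1.7 m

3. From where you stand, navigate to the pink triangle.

turn right 147°, forward 4.2 m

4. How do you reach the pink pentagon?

turn right 92°, forward 7.7 m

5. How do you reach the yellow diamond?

turn left 152°, forward 4.5 m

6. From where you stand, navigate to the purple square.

turn left 168°, forward 12.3 m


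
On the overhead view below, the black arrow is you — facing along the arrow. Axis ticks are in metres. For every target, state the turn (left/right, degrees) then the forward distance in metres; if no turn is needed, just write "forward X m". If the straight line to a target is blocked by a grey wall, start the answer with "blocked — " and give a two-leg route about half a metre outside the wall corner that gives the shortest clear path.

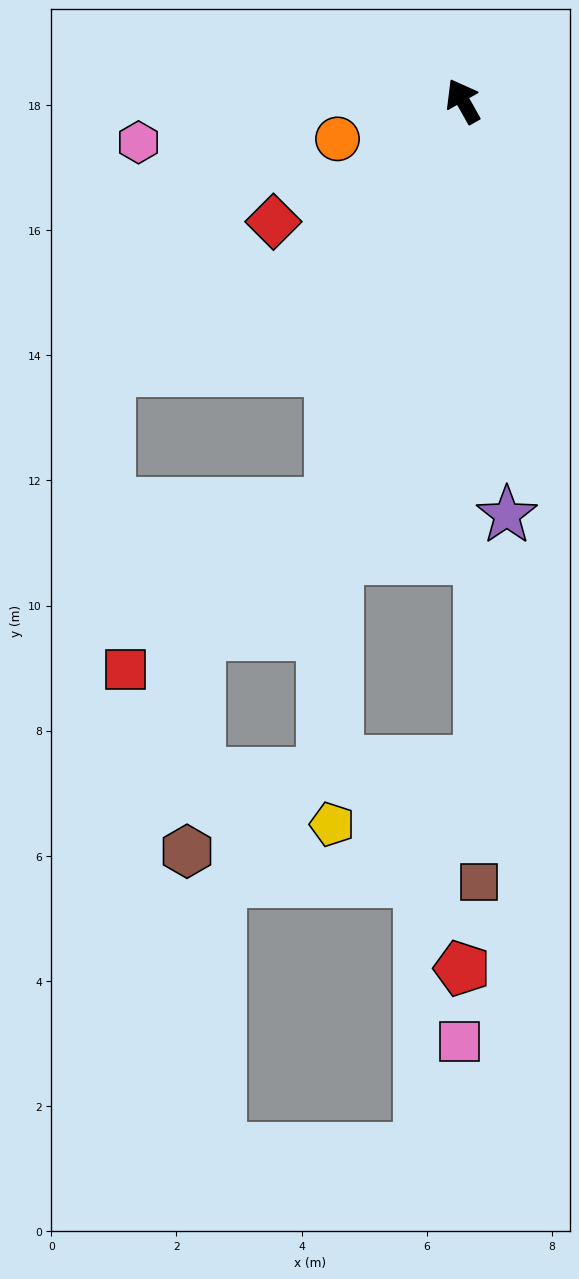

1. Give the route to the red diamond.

turn left 93°, forward 3.6 m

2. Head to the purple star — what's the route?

turn left 157°, forward 6.7 m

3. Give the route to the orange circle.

turn left 77°, forward 2.1 m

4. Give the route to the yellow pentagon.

blocked — turn left 135°, forward 7.6 m, then turn left 15°, forward 4.3 m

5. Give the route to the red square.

blocked — turn left 133°, forward 6.8 m, then turn right 34°, forward 4.2 m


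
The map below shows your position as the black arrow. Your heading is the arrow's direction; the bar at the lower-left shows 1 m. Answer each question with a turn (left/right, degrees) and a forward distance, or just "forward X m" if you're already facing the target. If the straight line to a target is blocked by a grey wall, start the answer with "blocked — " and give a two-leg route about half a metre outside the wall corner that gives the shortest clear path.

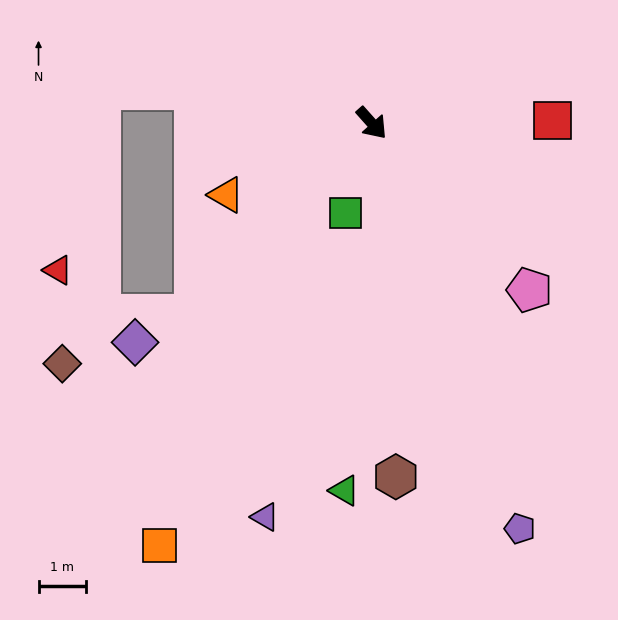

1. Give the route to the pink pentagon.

forward 4.8 m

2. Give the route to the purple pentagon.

turn right 22°, forward 9.1 m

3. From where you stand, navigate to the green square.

turn right 58°, forward 2.0 m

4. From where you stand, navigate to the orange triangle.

turn right 105°, forward 3.4 m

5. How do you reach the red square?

turn left 49°, forward 3.8 m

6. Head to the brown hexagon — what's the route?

turn right 38°, forward 7.5 m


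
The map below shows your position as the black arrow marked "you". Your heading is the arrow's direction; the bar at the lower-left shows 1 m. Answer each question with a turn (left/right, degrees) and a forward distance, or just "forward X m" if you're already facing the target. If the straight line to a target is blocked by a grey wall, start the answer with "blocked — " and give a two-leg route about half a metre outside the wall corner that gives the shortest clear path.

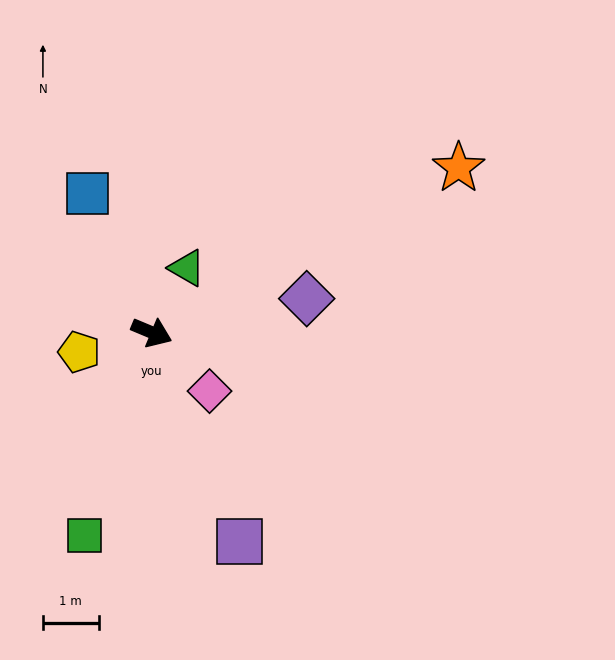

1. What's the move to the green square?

turn right 86°, forward 3.8 m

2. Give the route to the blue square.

turn left 138°, forward 2.7 m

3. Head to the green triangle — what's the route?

turn left 84°, forward 1.3 m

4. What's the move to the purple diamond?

turn left 35°, forward 2.8 m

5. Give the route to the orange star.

turn left 51°, forward 6.2 m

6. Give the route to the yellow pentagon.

turn right 142°, forward 1.3 m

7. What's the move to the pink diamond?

turn right 23°, forward 1.5 m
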